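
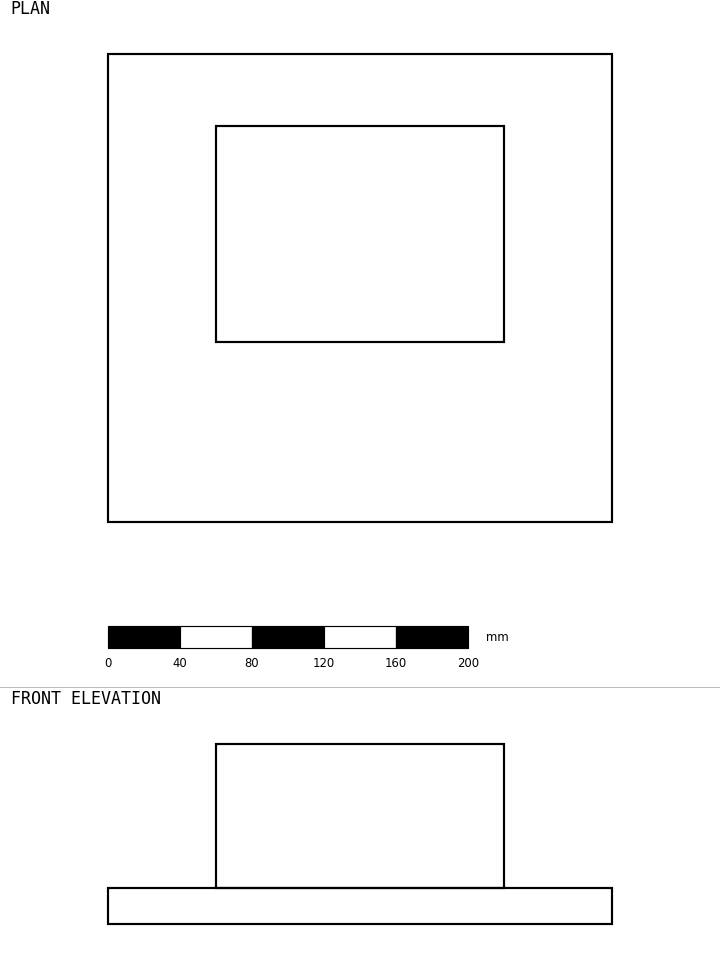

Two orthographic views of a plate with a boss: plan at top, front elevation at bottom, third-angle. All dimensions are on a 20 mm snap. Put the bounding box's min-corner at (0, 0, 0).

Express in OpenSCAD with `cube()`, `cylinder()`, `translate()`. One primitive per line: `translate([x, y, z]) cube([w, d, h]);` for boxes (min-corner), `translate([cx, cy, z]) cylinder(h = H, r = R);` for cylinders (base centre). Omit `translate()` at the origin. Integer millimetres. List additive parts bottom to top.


cube([280, 260, 20]);
translate([60, 100, 20]) cube([160, 120, 80]);


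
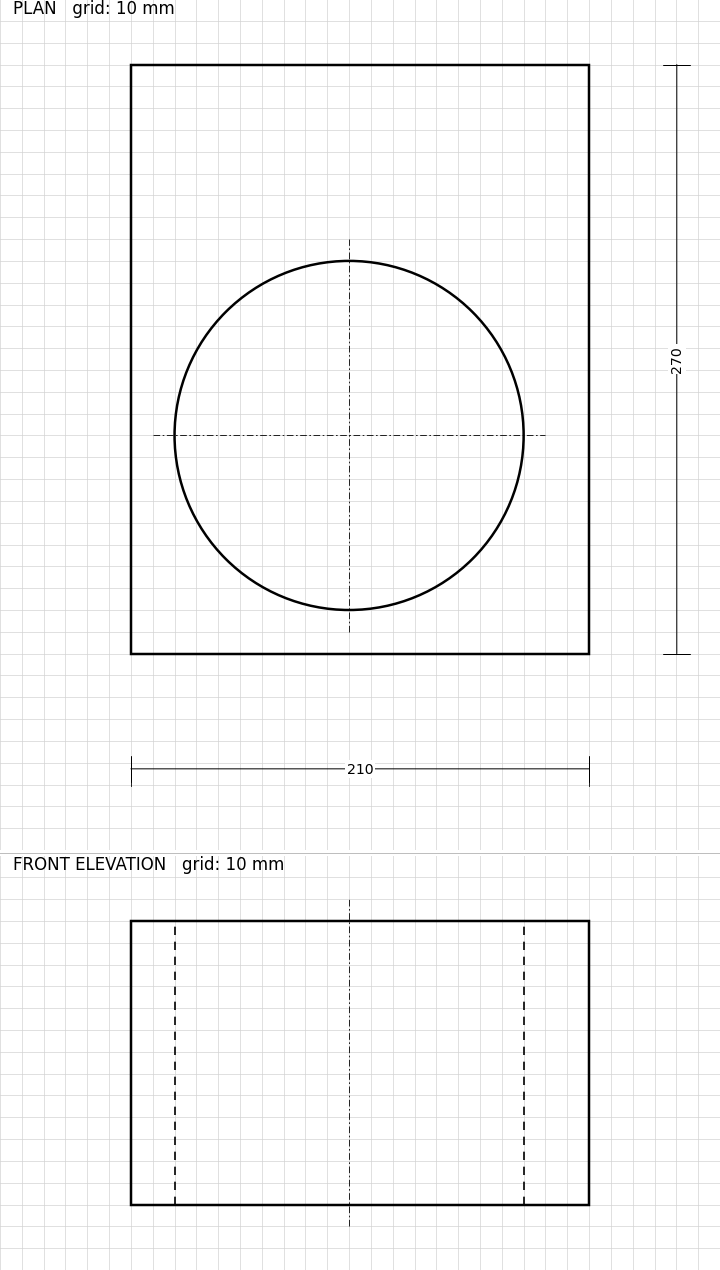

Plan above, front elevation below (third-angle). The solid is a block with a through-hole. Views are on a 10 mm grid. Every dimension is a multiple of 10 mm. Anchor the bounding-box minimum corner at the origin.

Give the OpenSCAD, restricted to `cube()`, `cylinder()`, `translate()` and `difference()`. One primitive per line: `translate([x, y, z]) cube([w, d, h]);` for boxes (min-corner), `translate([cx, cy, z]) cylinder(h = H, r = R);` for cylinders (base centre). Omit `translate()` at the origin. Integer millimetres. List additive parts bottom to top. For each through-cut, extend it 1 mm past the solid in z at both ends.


difference() {
  cube([210, 270, 130]);
  translate([100, 100, -1]) cylinder(h = 132, r = 80);
}


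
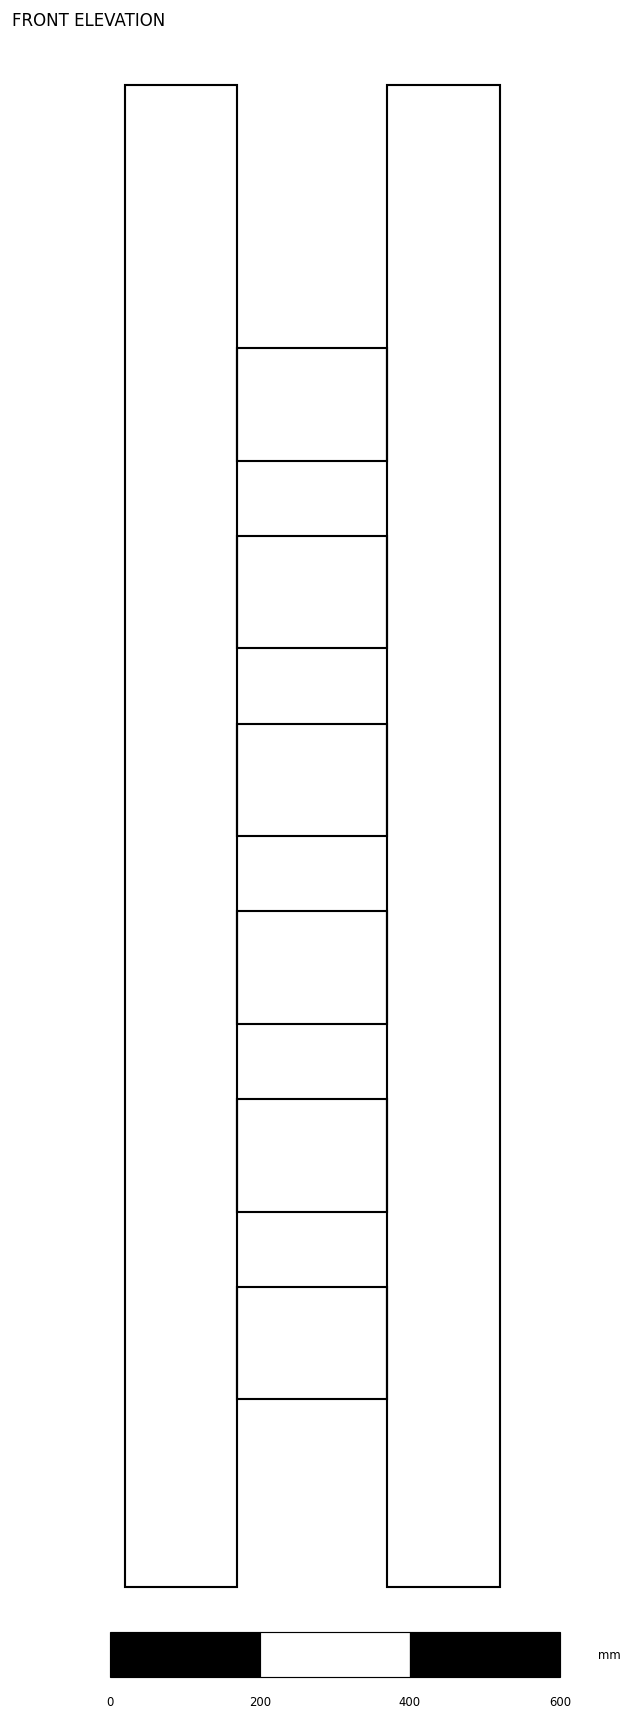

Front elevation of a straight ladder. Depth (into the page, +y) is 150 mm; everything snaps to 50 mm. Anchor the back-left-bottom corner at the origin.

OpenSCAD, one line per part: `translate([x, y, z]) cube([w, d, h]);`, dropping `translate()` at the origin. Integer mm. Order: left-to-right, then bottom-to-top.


cube([150, 150, 2000]);
translate([150, 0, 250]) cube([200, 150, 150]);
translate([150, 0, 500]) cube([200, 150, 150]);
translate([150, 0, 750]) cube([200, 150, 150]);
translate([150, 0, 1000]) cube([200, 150, 150]);
translate([150, 0, 1250]) cube([200, 150, 150]);
translate([150, 0, 1500]) cube([200, 150, 150]);
translate([350, 0, 0]) cube([150, 150, 2000]);


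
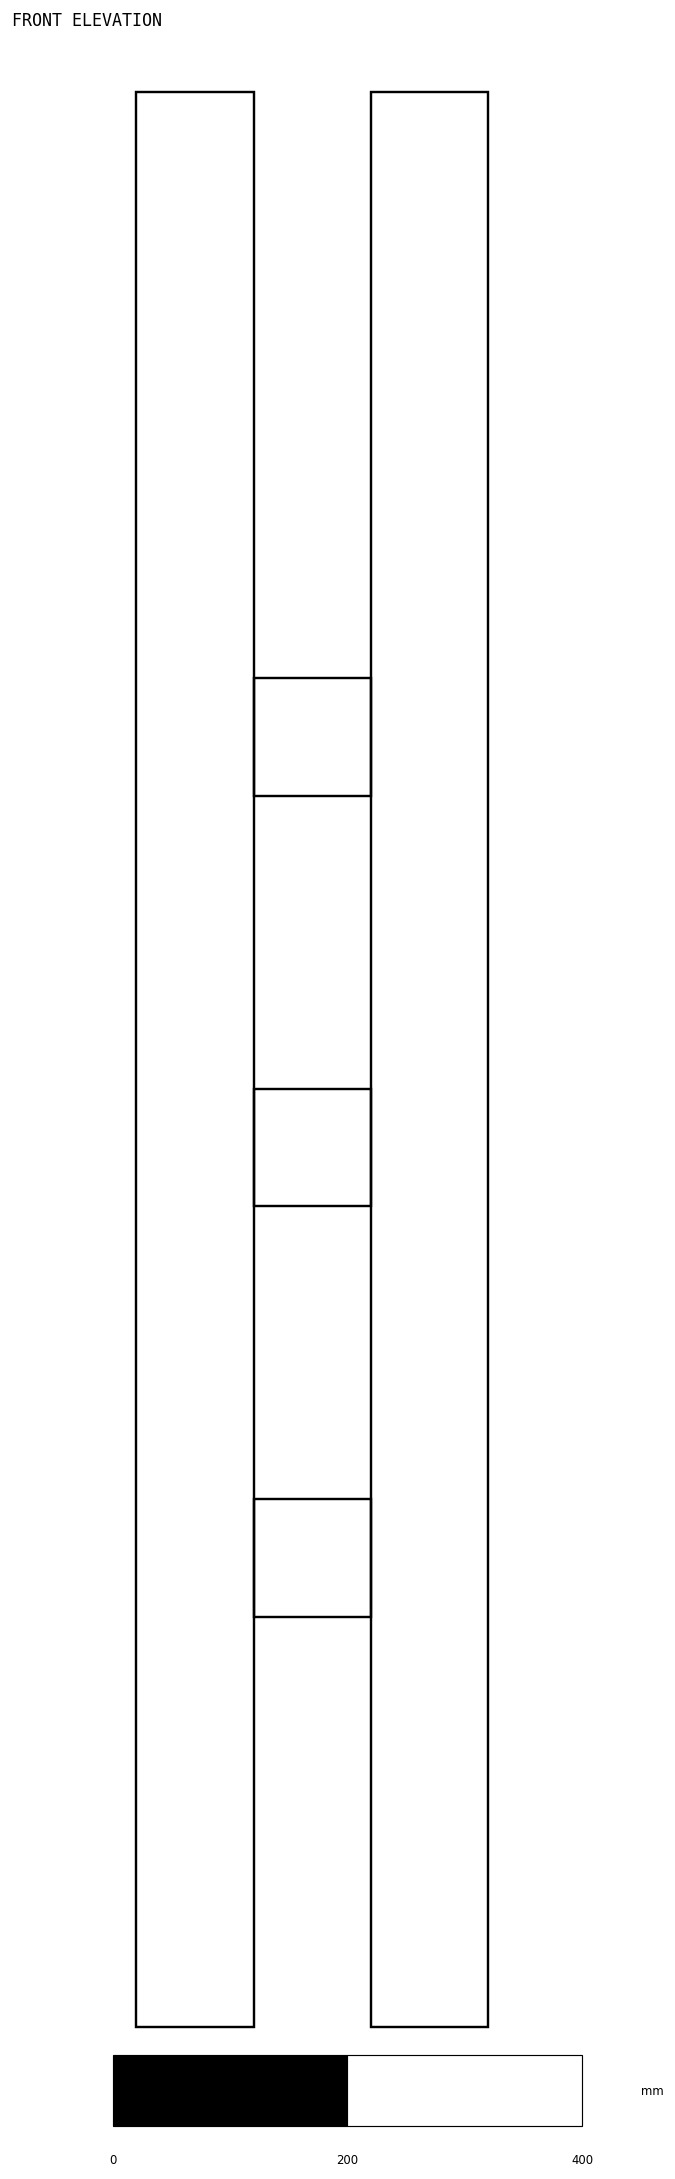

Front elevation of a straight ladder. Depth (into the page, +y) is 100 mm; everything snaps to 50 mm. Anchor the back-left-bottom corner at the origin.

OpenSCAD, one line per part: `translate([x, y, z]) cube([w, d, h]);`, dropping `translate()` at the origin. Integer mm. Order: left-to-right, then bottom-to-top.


cube([100, 100, 1650]);
translate([100, 0, 350]) cube([100, 100, 100]);
translate([100, 0, 700]) cube([100, 100, 100]);
translate([100, 0, 1050]) cube([100, 100, 100]);
translate([200, 0, 0]) cube([100, 100, 1650]);


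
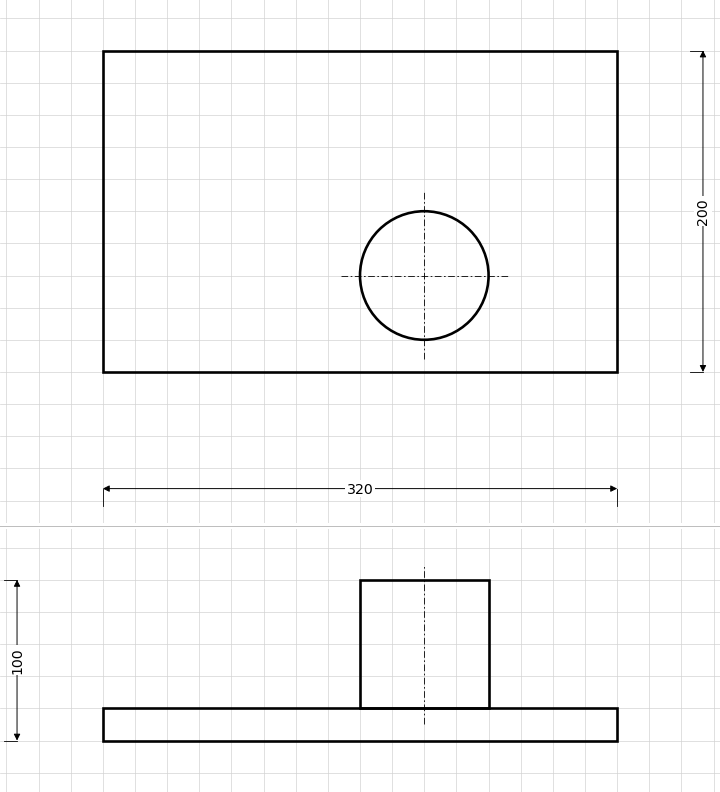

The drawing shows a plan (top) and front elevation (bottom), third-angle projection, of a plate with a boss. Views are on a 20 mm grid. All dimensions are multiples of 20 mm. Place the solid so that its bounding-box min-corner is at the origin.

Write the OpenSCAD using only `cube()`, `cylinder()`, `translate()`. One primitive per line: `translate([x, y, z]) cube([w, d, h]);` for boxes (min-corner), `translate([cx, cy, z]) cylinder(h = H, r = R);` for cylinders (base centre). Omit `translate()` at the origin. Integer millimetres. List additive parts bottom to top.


cube([320, 200, 20]);
translate([200, 60, 20]) cylinder(h = 80, r = 40);


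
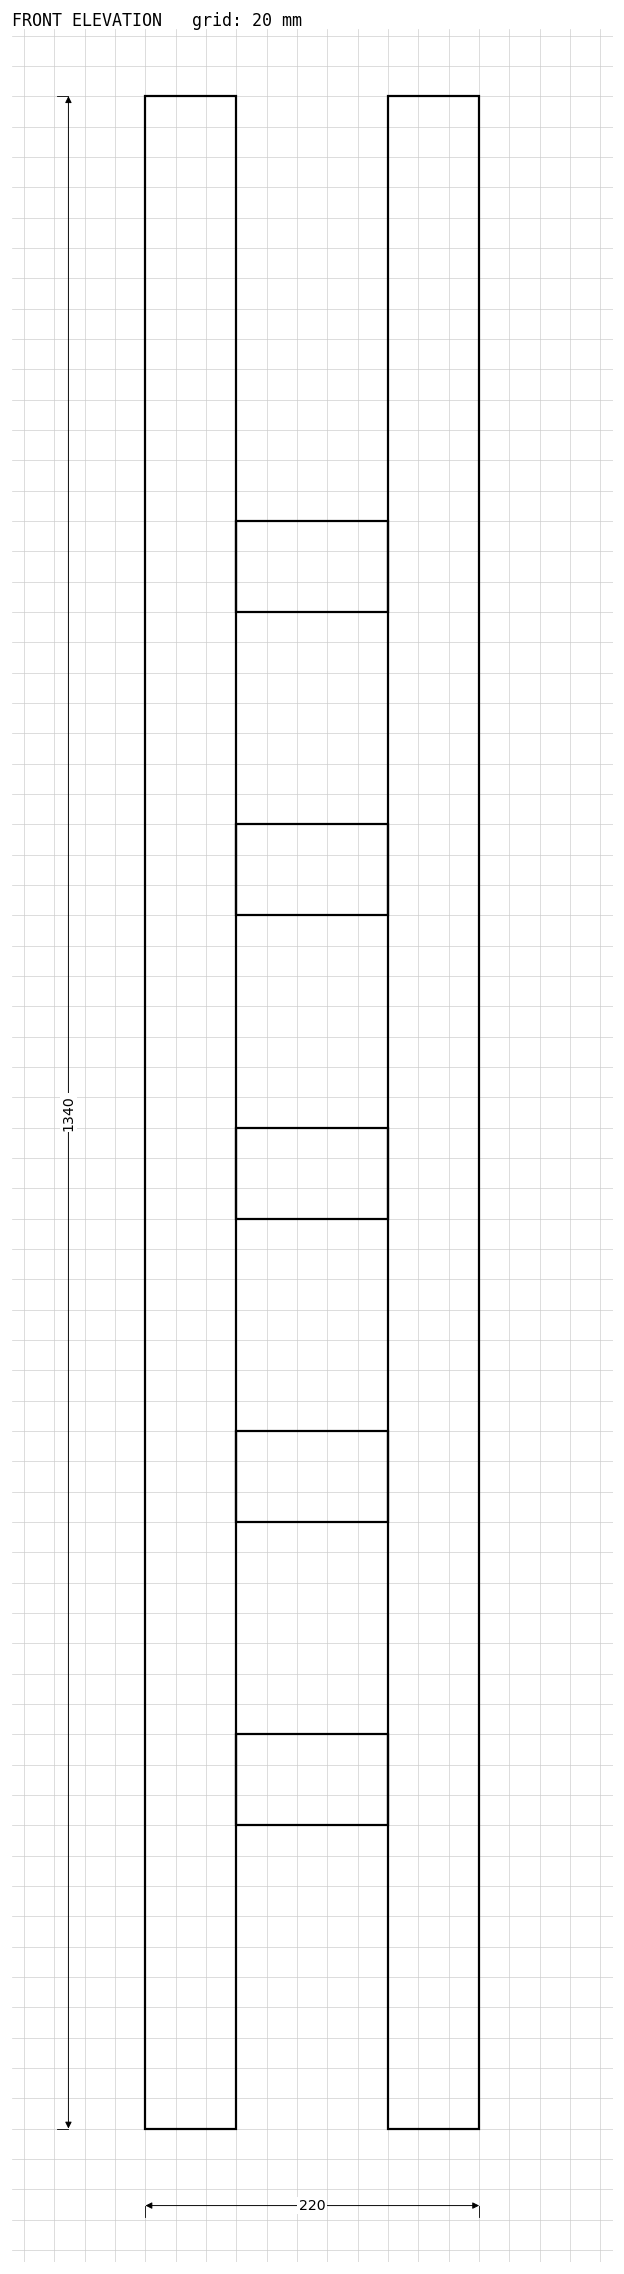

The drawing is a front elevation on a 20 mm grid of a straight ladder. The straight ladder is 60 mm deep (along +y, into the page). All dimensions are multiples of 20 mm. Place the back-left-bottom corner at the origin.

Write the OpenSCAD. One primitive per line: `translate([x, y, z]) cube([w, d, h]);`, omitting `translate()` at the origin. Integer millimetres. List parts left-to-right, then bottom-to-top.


cube([60, 60, 1340]);
translate([60, 0, 200]) cube([100, 60, 60]);
translate([60, 0, 400]) cube([100, 60, 60]);
translate([60, 0, 600]) cube([100, 60, 60]);
translate([60, 0, 800]) cube([100, 60, 60]);
translate([60, 0, 1000]) cube([100, 60, 60]);
translate([160, 0, 0]) cube([60, 60, 1340]);


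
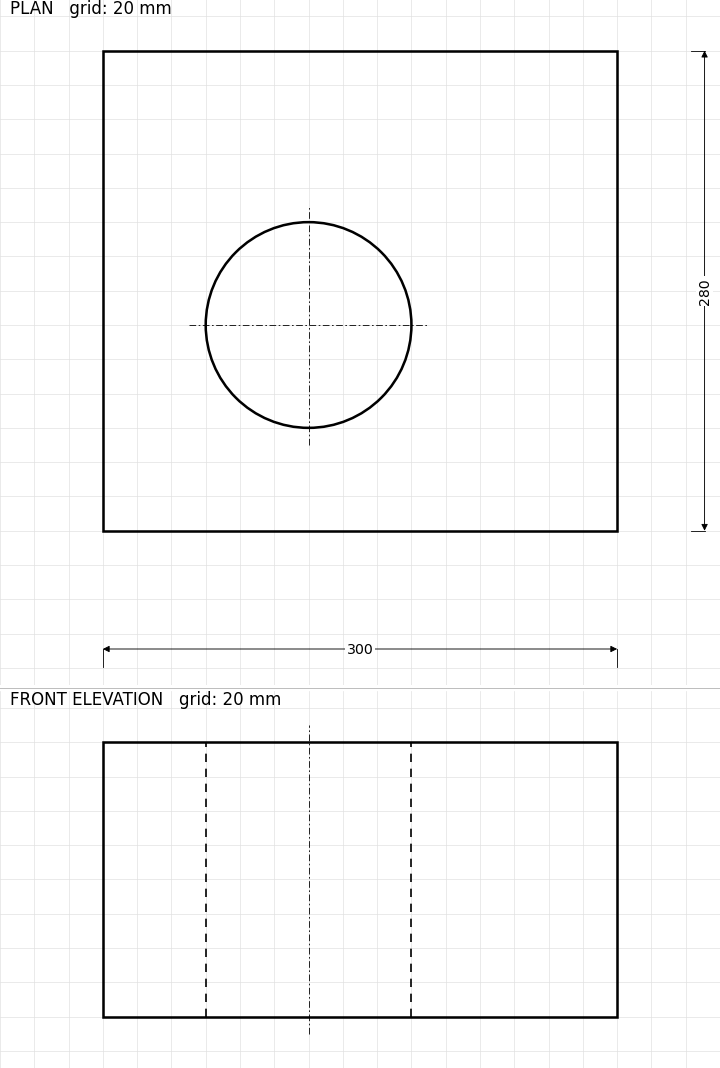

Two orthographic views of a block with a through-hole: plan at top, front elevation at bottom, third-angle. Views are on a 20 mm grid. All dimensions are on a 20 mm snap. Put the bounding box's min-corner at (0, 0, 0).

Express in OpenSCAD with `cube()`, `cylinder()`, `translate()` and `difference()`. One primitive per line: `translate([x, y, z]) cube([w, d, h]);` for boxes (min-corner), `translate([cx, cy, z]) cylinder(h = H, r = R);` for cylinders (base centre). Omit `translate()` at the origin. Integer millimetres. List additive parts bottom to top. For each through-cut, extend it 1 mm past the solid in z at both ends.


difference() {
  cube([300, 280, 160]);
  translate([120, 120, -1]) cylinder(h = 162, r = 60);
}


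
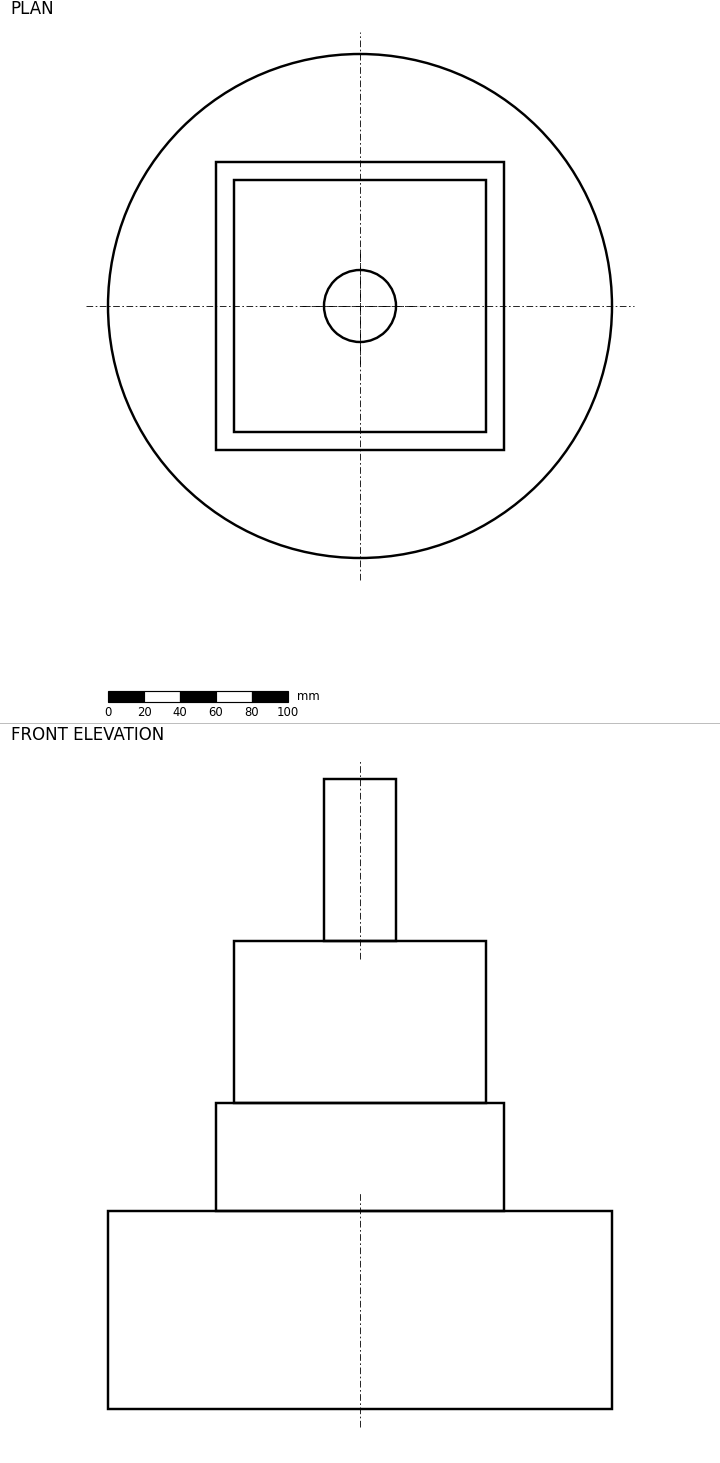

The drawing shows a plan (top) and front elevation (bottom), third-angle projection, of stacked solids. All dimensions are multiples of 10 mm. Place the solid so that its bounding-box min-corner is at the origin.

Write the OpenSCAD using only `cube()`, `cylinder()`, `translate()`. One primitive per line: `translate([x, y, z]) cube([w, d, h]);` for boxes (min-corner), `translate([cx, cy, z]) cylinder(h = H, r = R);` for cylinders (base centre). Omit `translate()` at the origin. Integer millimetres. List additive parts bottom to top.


translate([140, 140, 0]) cylinder(h = 110, r = 140);
translate([60, 60, 110]) cube([160, 160, 60]);
translate([70, 70, 170]) cube([140, 140, 90]);
translate([140, 140, 260]) cylinder(h = 90, r = 20);


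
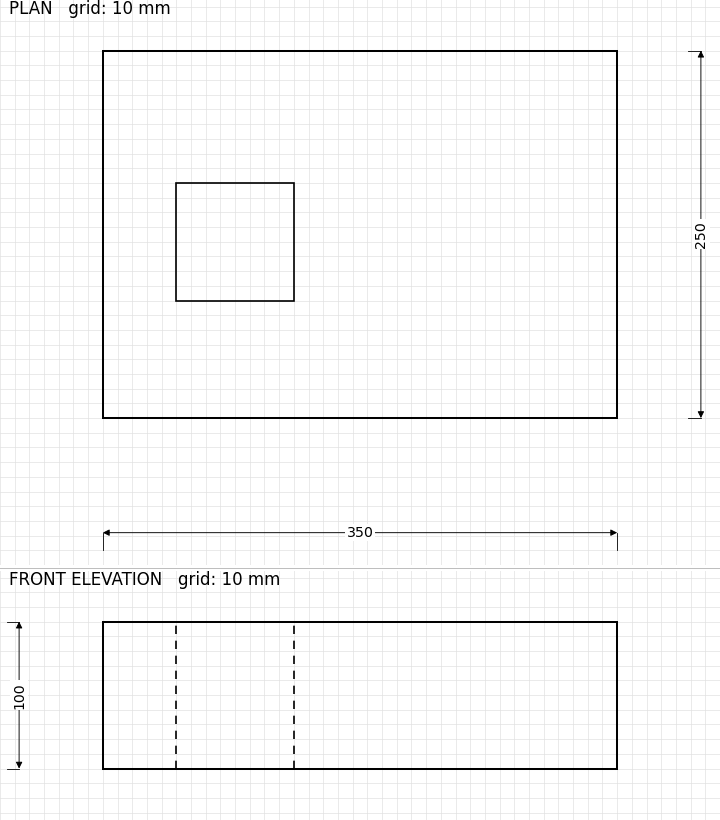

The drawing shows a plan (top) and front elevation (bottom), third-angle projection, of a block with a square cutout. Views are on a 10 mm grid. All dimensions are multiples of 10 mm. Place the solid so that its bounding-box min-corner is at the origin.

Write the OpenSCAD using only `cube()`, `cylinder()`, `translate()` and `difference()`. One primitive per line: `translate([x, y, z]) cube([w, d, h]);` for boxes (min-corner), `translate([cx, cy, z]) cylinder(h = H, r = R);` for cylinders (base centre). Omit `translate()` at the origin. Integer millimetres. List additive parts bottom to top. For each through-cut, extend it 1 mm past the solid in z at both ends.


difference() {
  cube([350, 250, 100]);
  translate([50, 80, -1]) cube([80, 80, 102]);
}


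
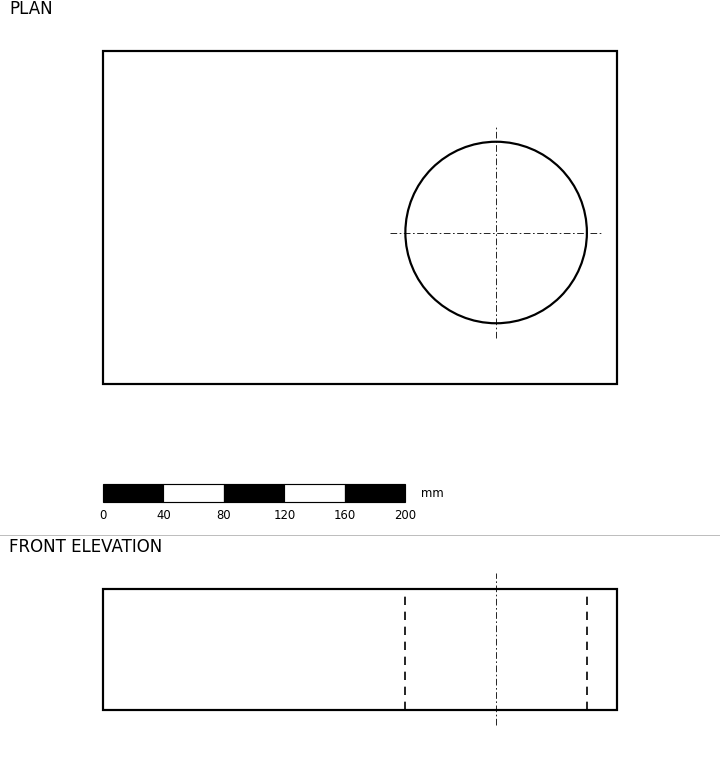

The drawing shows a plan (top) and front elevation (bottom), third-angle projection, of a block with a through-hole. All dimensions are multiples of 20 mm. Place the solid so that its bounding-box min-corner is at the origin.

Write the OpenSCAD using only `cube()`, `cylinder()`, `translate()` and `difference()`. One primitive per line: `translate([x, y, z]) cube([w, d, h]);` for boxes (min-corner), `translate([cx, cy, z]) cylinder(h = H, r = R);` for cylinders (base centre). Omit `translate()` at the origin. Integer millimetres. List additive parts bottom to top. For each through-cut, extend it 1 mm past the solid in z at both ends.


difference() {
  cube([340, 220, 80]);
  translate([260, 100, -1]) cylinder(h = 82, r = 60);
}


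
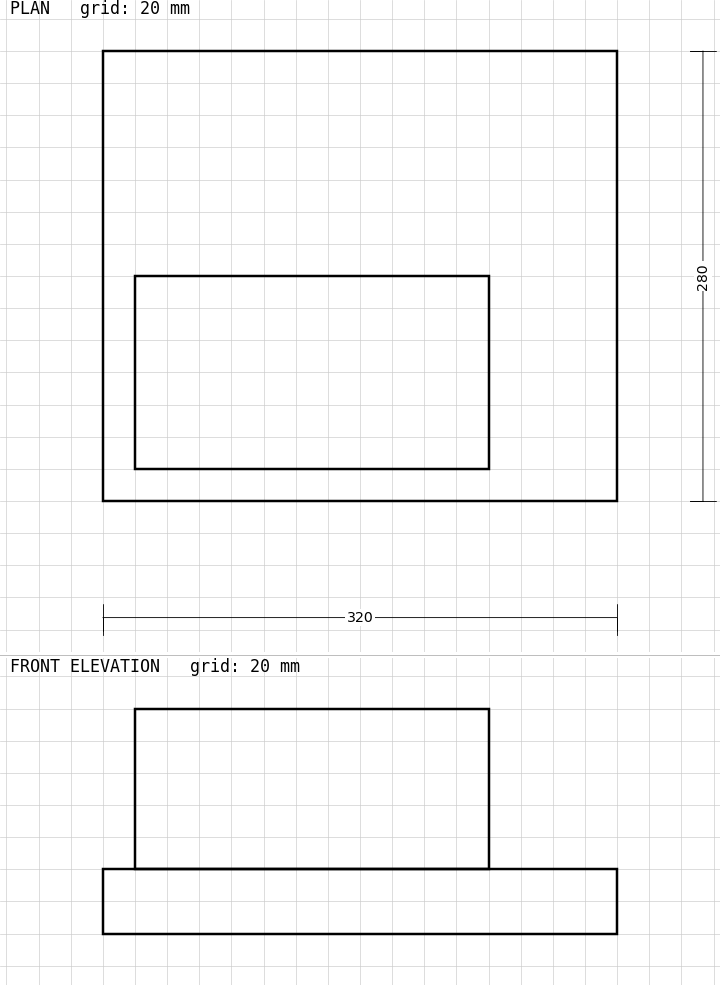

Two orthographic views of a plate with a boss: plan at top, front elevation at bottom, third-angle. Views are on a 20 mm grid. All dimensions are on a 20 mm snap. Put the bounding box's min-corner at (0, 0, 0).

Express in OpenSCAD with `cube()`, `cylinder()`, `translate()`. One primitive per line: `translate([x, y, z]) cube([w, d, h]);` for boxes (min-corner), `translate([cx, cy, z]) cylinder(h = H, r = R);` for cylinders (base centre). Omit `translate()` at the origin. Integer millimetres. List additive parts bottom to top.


cube([320, 280, 40]);
translate([20, 20, 40]) cube([220, 120, 100]);


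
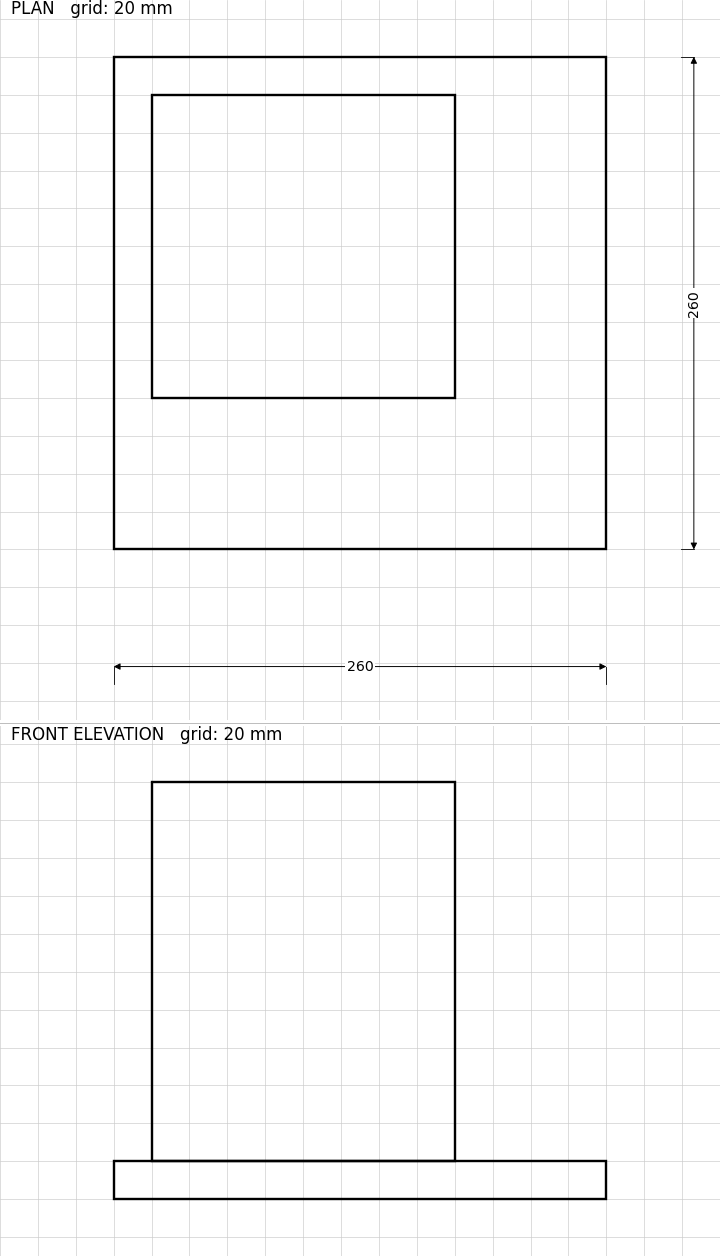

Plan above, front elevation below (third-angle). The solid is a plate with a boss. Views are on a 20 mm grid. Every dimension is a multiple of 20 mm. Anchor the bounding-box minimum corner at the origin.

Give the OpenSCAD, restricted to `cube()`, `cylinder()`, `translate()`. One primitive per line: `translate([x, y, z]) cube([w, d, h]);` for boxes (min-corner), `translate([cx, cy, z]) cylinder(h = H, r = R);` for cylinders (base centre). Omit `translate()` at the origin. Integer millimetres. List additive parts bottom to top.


cube([260, 260, 20]);
translate([20, 80, 20]) cube([160, 160, 200]);


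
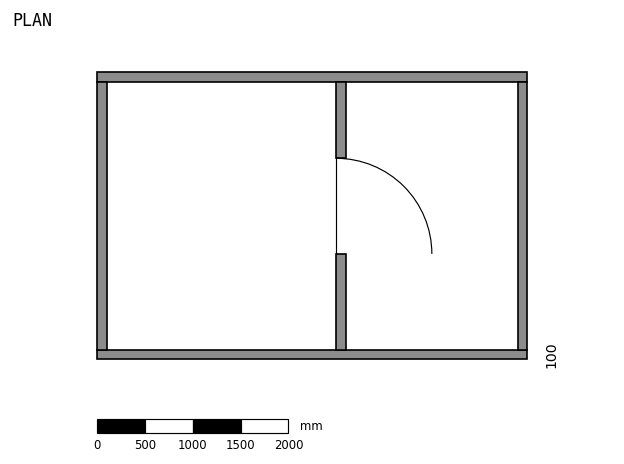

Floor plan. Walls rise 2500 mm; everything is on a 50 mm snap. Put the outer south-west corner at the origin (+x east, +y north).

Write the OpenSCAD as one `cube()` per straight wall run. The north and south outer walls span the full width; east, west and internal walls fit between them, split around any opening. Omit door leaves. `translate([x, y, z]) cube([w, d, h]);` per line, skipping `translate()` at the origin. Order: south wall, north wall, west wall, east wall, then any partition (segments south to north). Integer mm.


cube([4500, 100, 2500]);
translate([0, 2900, 0]) cube([4500, 100, 2500]);
translate([0, 100, 0]) cube([100, 2800, 2500]);
translate([4400, 100, 0]) cube([100, 2800, 2500]);
translate([2500, 100, 0]) cube([100, 1000, 2500]);
translate([2500, 2100, 0]) cube([100, 800, 2500]);


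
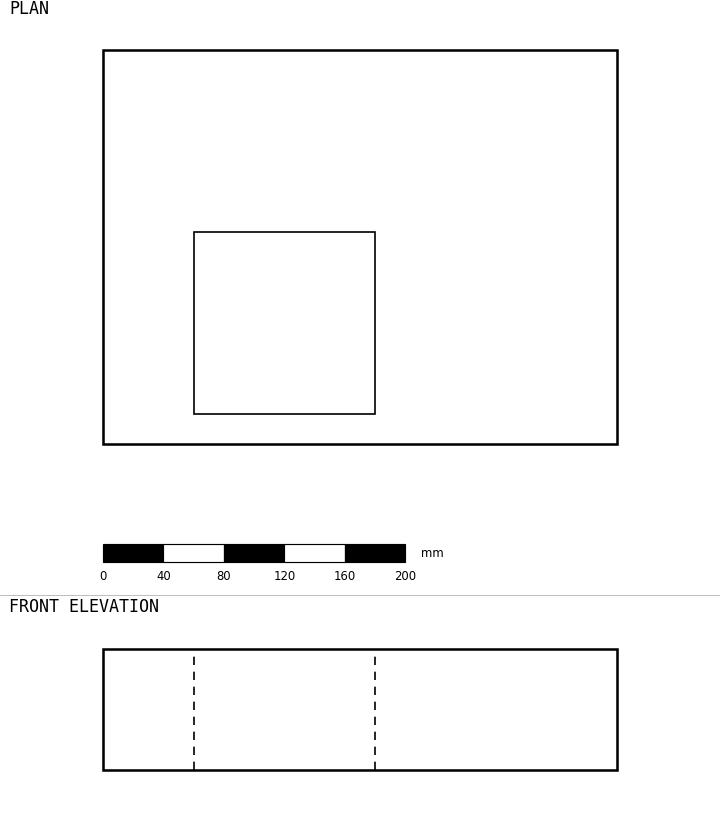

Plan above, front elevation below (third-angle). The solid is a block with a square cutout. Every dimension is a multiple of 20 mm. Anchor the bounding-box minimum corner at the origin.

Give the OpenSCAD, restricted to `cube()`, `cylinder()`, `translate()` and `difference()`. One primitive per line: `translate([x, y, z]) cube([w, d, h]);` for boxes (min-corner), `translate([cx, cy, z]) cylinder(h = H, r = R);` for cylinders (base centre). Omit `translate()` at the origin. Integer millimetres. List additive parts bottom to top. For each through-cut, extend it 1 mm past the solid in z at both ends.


difference() {
  cube([340, 260, 80]);
  translate([60, 20, -1]) cube([120, 120, 82]);
}


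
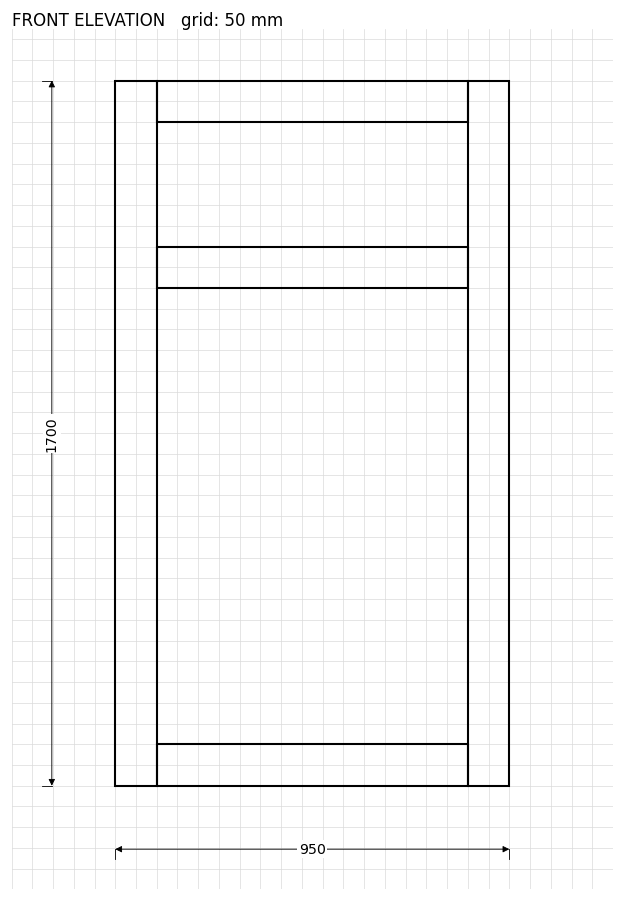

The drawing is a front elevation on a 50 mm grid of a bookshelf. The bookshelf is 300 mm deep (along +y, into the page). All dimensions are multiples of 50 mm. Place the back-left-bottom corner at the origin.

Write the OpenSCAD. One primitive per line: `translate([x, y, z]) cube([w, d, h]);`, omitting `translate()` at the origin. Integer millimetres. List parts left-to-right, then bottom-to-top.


cube([100, 300, 1700]);
translate([100, 0, 0]) cube([750, 300, 100]);
translate([100, 0, 1200]) cube([750, 300, 100]);
translate([100, 0, 1600]) cube([750, 300, 100]);
translate([850, 0, 0]) cube([100, 300, 1700]);


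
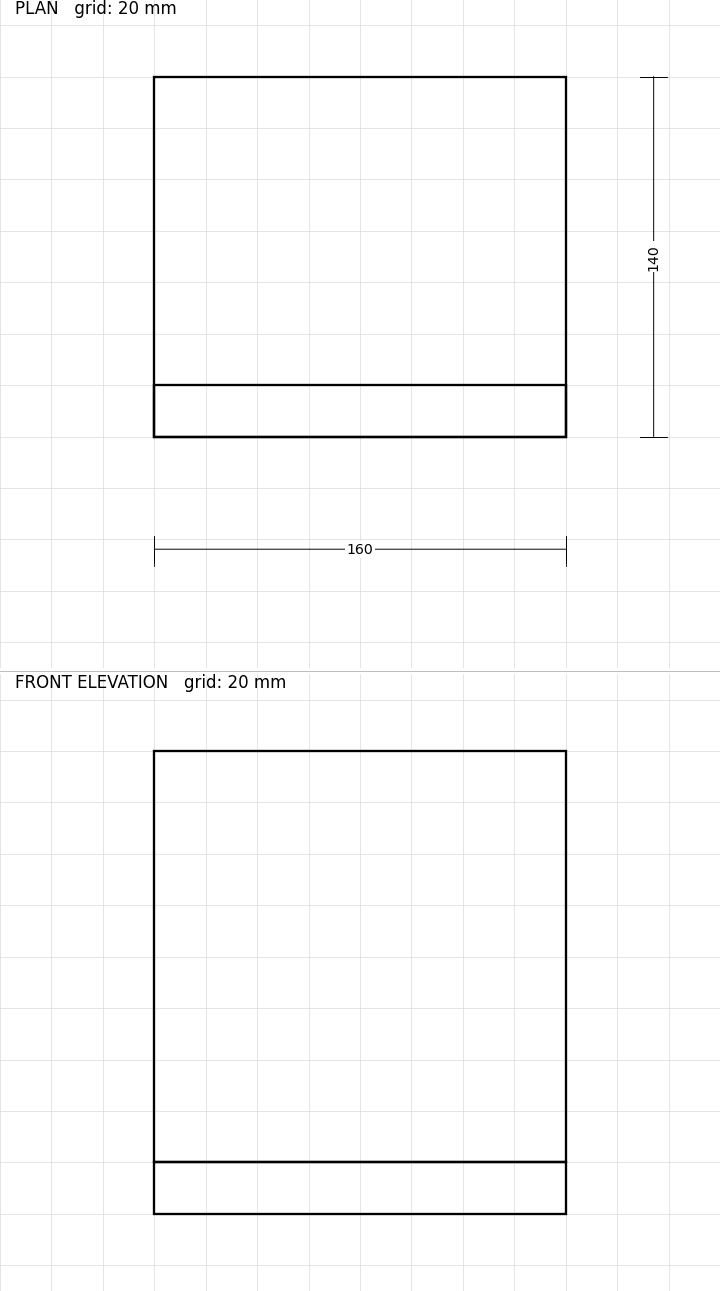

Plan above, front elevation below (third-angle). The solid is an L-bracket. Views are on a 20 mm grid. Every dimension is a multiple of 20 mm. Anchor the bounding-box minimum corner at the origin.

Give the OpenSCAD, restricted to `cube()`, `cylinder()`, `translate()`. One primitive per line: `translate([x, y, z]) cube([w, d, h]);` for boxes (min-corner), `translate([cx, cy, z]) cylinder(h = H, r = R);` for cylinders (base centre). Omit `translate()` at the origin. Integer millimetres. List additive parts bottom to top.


cube([160, 140, 20]);
translate([0, 0, 20]) cube([160, 20, 160]);


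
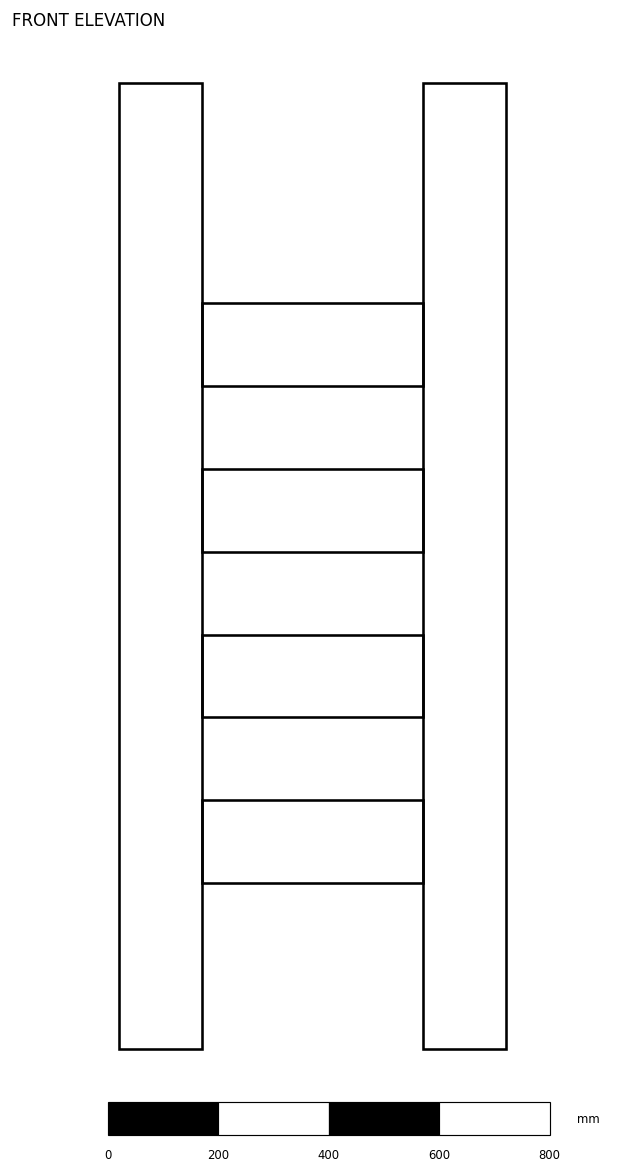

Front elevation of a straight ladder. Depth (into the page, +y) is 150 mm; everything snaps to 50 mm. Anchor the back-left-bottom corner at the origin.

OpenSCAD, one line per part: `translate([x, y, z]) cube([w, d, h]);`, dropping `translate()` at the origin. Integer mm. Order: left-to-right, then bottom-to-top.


cube([150, 150, 1750]);
translate([150, 0, 300]) cube([400, 150, 150]);
translate([150, 0, 600]) cube([400, 150, 150]);
translate([150, 0, 900]) cube([400, 150, 150]);
translate([150, 0, 1200]) cube([400, 150, 150]);
translate([550, 0, 0]) cube([150, 150, 1750]);


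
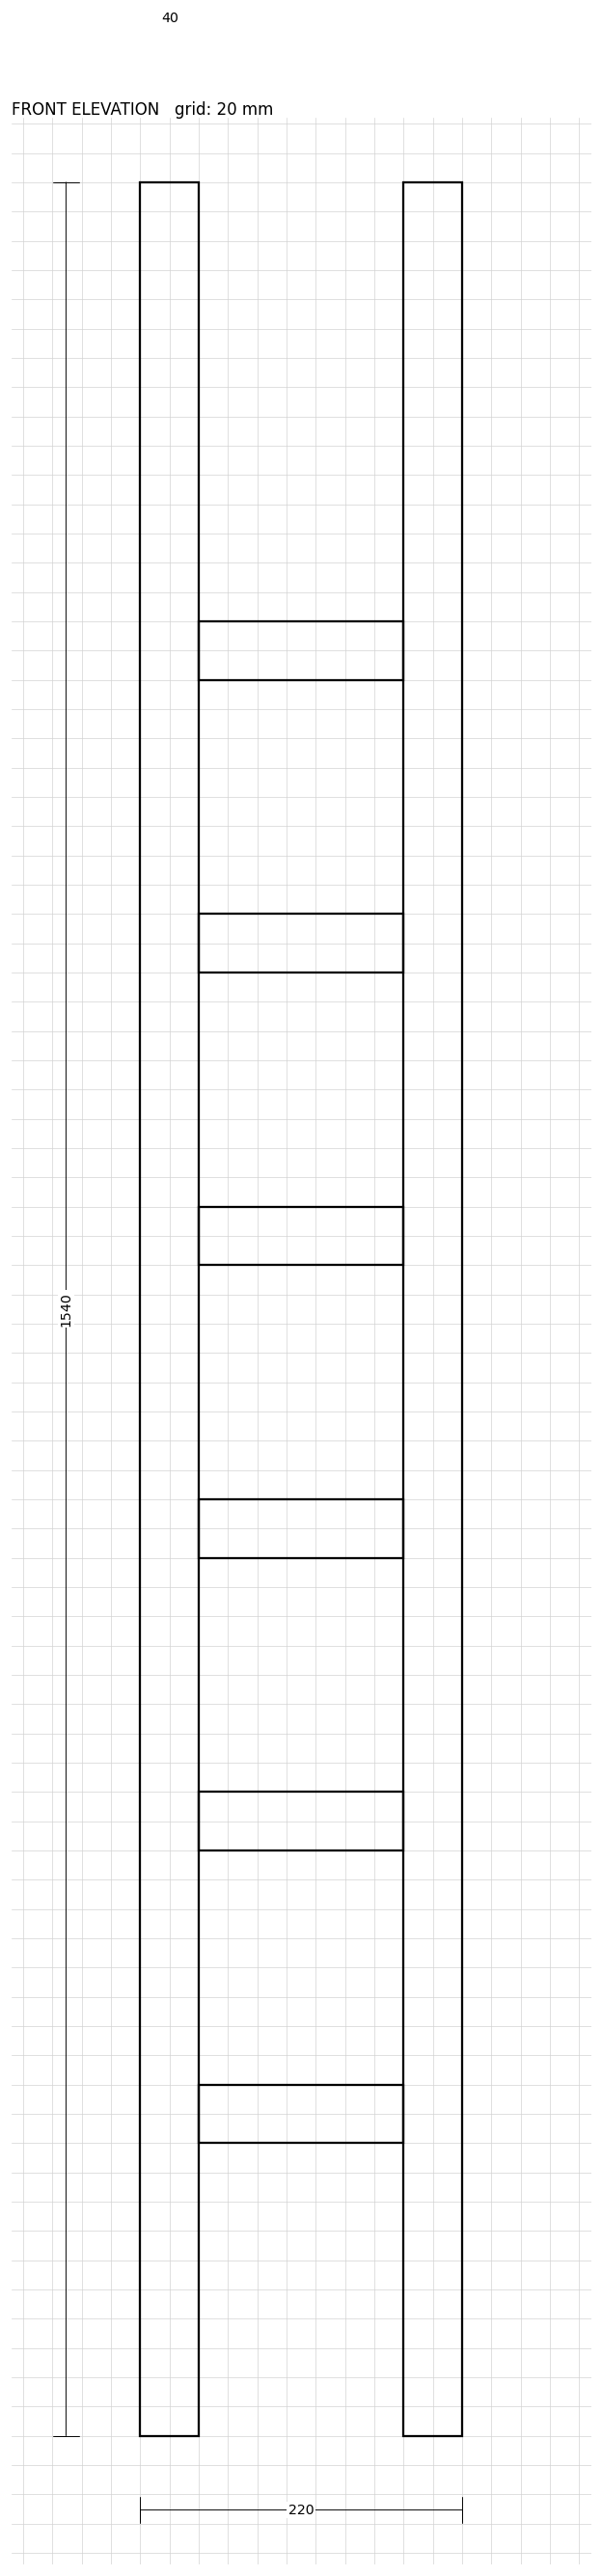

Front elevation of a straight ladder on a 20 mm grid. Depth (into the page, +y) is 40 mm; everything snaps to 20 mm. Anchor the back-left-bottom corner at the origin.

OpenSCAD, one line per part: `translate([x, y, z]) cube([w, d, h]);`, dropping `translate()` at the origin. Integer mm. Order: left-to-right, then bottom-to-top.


cube([40, 40, 1540]);
translate([40, 0, 200]) cube([140, 40, 40]);
translate([40, 0, 400]) cube([140, 40, 40]);
translate([40, 0, 600]) cube([140, 40, 40]);
translate([40, 0, 800]) cube([140, 40, 40]);
translate([40, 0, 1000]) cube([140, 40, 40]);
translate([40, 0, 1200]) cube([140, 40, 40]);
translate([180, 0, 0]) cube([40, 40, 1540]);


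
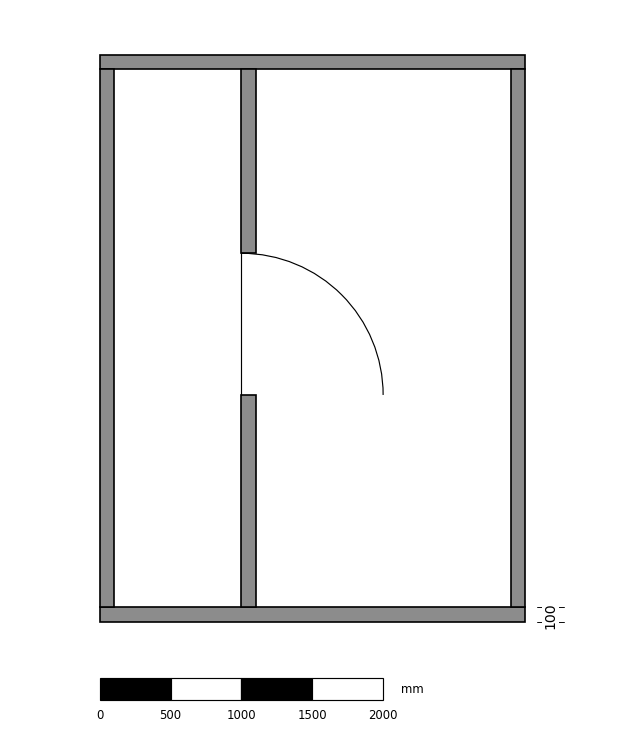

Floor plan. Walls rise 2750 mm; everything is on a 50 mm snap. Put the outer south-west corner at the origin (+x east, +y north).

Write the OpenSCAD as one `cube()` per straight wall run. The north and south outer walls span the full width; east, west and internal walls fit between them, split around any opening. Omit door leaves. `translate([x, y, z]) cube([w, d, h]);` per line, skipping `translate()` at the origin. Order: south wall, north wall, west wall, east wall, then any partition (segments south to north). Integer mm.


cube([3000, 100, 2750]);
translate([0, 3900, 0]) cube([3000, 100, 2750]);
translate([0, 100, 0]) cube([100, 3800, 2750]);
translate([2900, 100, 0]) cube([100, 3800, 2750]);
translate([1000, 100, 0]) cube([100, 1500, 2750]);
translate([1000, 2600, 0]) cube([100, 1300, 2750]);


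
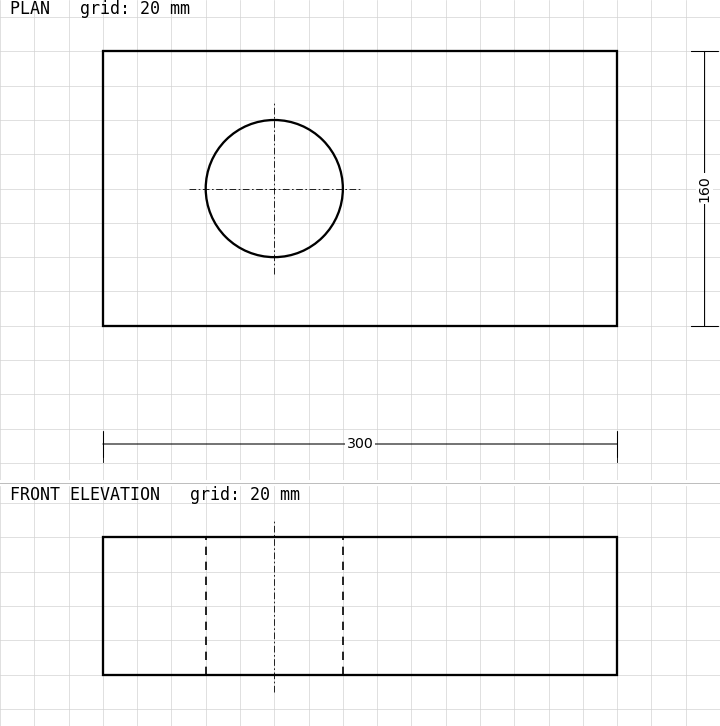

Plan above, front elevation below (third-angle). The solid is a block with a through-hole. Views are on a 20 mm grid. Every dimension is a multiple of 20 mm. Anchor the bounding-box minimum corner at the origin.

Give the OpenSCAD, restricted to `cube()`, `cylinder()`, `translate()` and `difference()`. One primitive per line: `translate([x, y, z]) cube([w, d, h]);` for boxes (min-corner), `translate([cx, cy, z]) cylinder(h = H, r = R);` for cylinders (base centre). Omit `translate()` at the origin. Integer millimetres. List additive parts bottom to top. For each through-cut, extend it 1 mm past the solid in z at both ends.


difference() {
  cube([300, 160, 80]);
  translate([100, 80, -1]) cylinder(h = 82, r = 40);
}


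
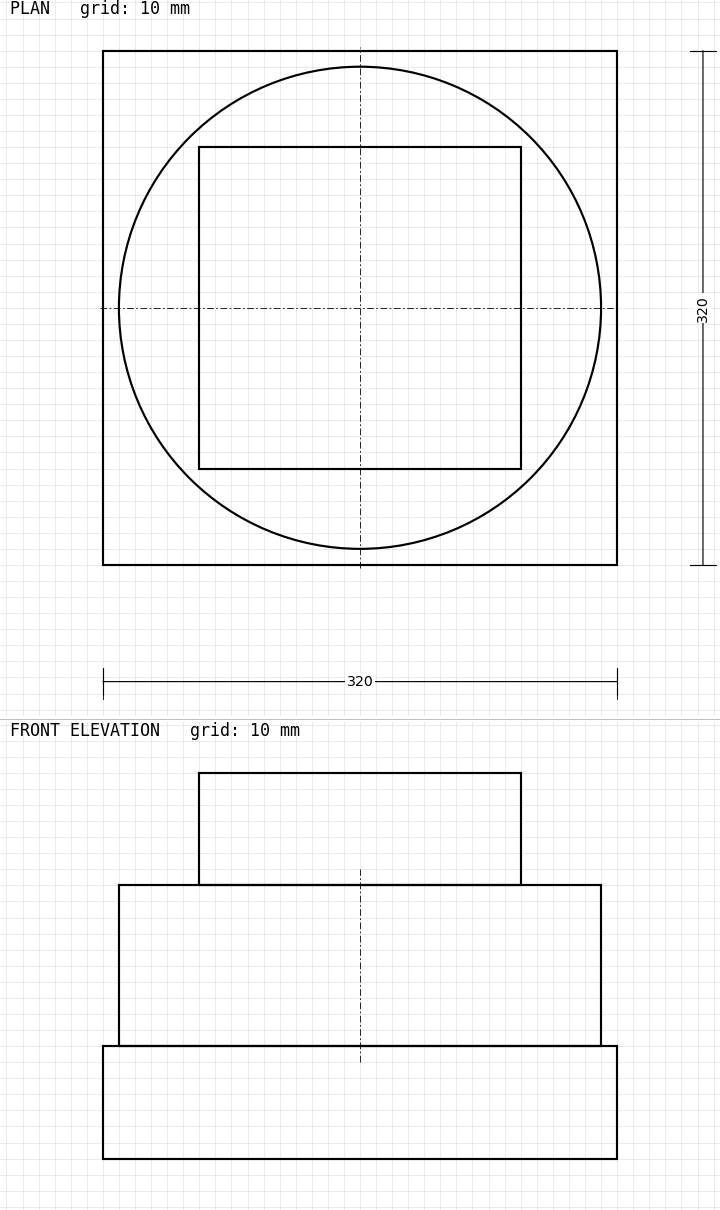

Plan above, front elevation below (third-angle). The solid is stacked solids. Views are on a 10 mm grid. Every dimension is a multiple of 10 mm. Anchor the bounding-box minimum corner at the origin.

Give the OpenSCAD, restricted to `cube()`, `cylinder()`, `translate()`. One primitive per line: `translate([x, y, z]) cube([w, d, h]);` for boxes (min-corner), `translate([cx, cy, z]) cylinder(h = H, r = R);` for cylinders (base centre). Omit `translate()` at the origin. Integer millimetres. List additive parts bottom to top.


cube([320, 320, 70]);
translate([160, 160, 70]) cylinder(h = 100, r = 150);
translate([60, 60, 170]) cube([200, 200, 70]);


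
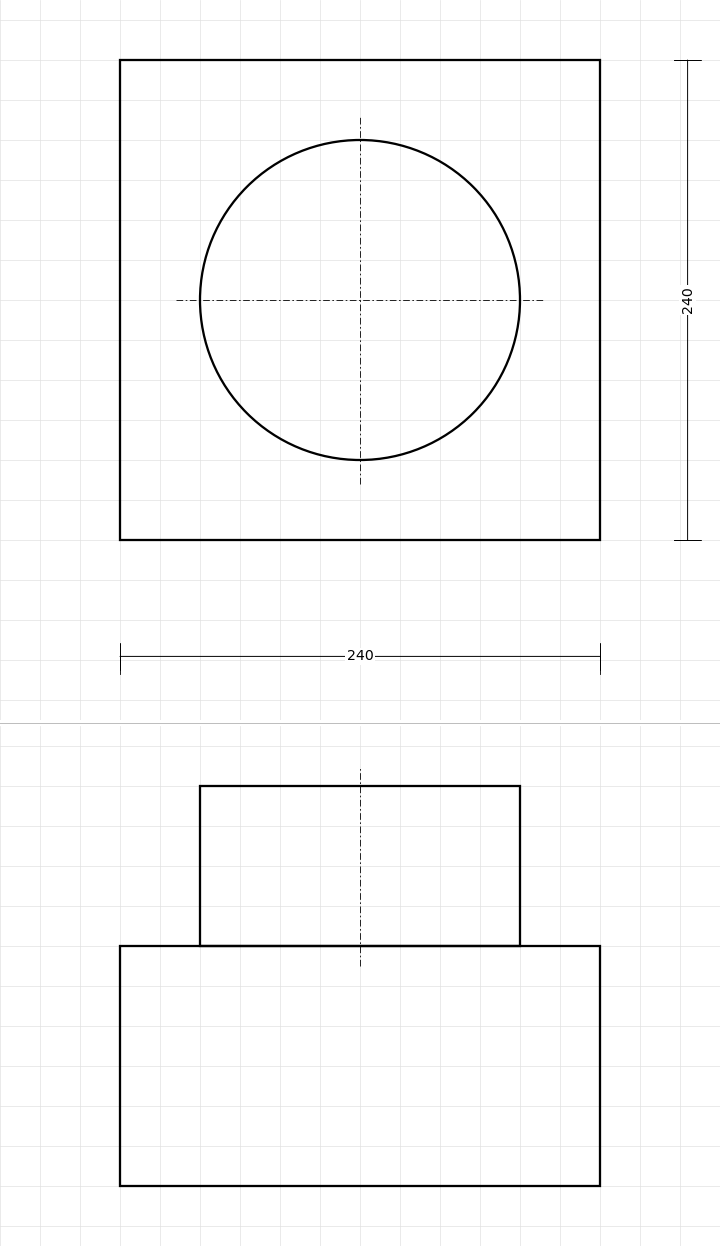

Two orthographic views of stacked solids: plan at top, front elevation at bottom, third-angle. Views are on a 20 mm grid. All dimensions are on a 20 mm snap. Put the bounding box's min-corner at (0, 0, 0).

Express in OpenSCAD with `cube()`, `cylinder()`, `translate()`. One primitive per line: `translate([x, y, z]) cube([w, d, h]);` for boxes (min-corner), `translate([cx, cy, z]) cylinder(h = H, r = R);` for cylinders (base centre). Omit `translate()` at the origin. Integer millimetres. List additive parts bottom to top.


cube([240, 240, 120]);
translate([120, 120, 120]) cylinder(h = 80, r = 80);


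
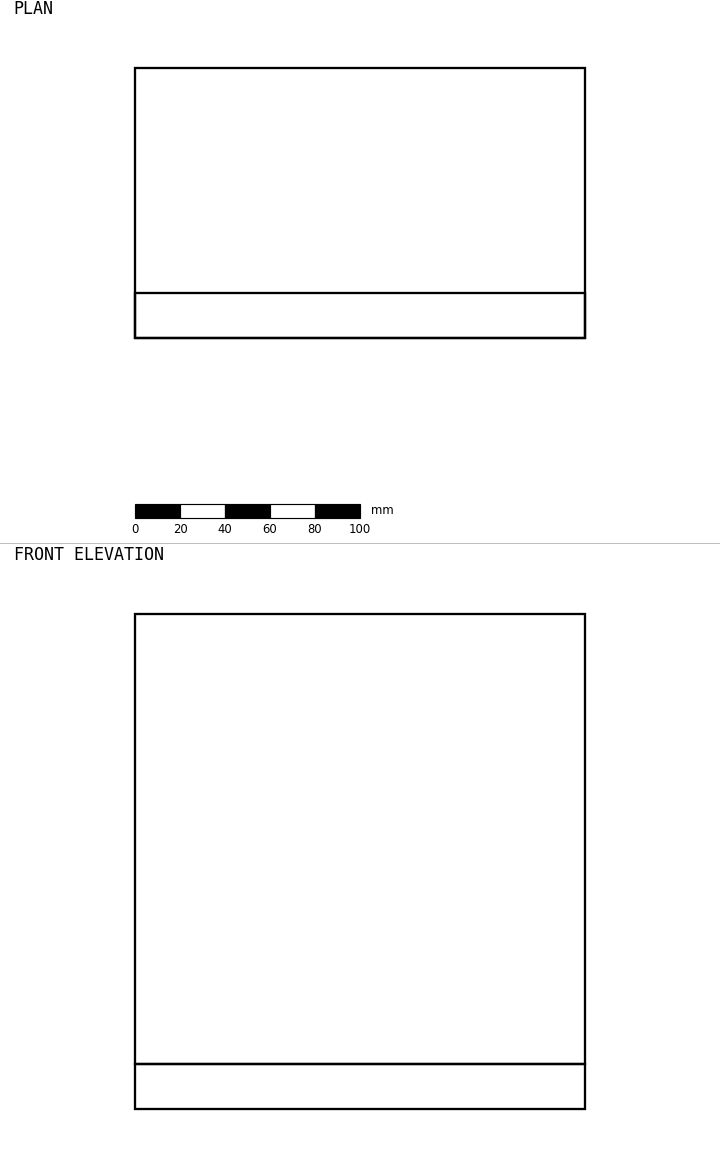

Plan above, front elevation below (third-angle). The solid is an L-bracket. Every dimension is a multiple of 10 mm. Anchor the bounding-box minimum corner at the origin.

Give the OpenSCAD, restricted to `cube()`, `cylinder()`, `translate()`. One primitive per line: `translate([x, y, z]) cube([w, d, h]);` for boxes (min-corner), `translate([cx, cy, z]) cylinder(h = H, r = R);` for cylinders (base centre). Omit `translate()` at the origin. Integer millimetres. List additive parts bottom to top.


cube([200, 120, 20]);
translate([0, 0, 20]) cube([200, 20, 200]);


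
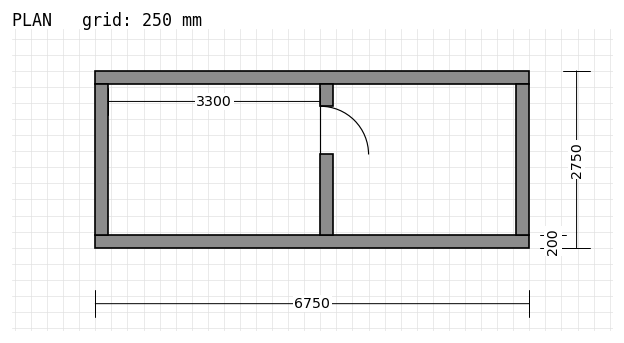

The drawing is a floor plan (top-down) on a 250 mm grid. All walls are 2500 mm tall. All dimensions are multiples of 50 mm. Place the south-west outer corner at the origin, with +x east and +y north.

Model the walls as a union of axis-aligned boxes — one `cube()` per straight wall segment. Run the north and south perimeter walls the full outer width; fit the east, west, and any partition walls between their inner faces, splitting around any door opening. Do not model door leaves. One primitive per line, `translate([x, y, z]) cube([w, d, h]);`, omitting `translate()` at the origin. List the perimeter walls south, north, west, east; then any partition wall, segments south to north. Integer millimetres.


cube([6750, 200, 2500]);
translate([0, 2550, 0]) cube([6750, 200, 2500]);
translate([0, 200, 0]) cube([200, 2350, 2500]);
translate([6550, 200, 0]) cube([200, 2350, 2500]);
translate([3500, 200, 0]) cube([200, 1250, 2500]);
translate([3500, 2200, 0]) cube([200, 350, 2500]);


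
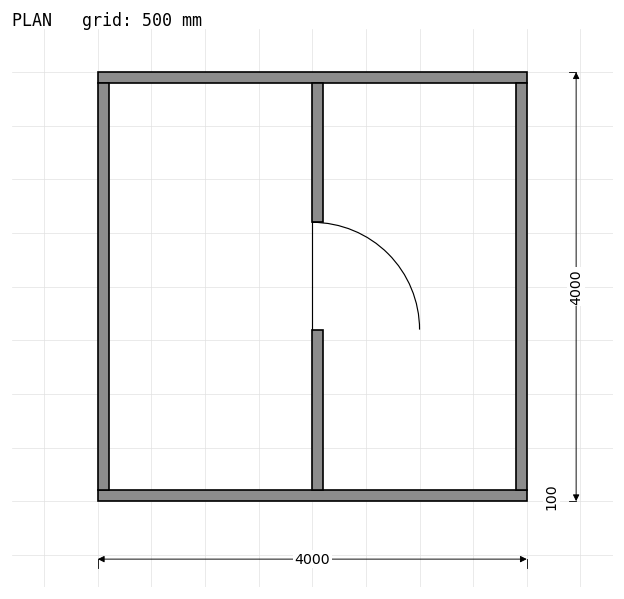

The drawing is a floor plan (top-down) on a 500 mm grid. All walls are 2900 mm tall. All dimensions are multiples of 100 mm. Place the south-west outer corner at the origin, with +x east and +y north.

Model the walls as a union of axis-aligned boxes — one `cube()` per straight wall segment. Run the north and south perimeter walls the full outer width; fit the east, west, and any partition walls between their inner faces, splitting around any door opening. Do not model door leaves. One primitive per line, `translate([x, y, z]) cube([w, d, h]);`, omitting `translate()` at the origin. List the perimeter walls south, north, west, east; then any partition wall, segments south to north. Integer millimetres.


cube([4000, 100, 2900]);
translate([0, 3900, 0]) cube([4000, 100, 2900]);
translate([0, 100, 0]) cube([100, 3800, 2900]);
translate([3900, 100, 0]) cube([100, 3800, 2900]);
translate([2000, 100, 0]) cube([100, 1500, 2900]);
translate([2000, 2600, 0]) cube([100, 1300, 2900]);


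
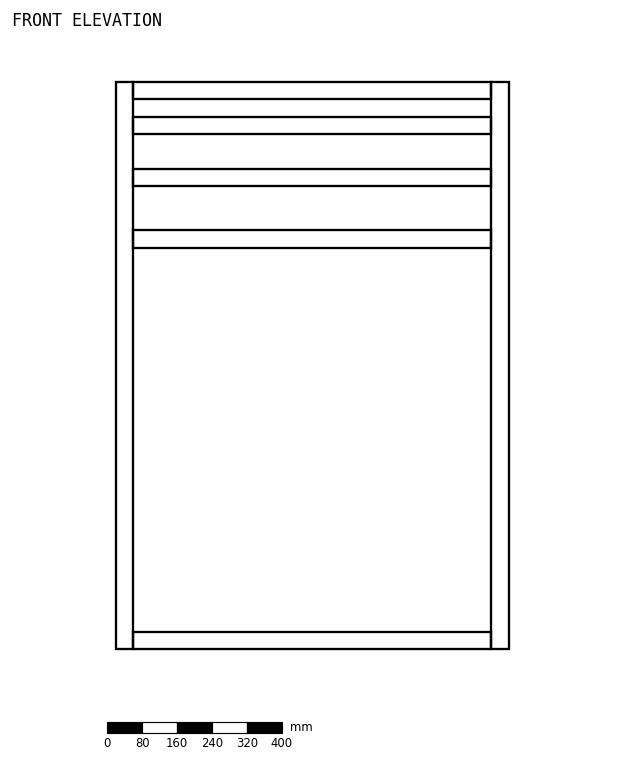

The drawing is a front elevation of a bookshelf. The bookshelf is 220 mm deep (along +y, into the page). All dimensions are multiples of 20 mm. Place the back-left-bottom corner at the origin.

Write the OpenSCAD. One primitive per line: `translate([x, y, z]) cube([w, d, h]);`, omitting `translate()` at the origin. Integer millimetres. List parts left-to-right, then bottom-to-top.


cube([40, 220, 1300]);
translate([40, 0, 0]) cube([820, 220, 40]);
translate([40, 0, 920]) cube([820, 220, 40]);
translate([40, 0, 1060]) cube([820, 220, 40]);
translate([40, 0, 1180]) cube([820, 220, 40]);
translate([40, 0, 1260]) cube([820, 220, 40]);
translate([860, 0, 0]) cube([40, 220, 1300]);


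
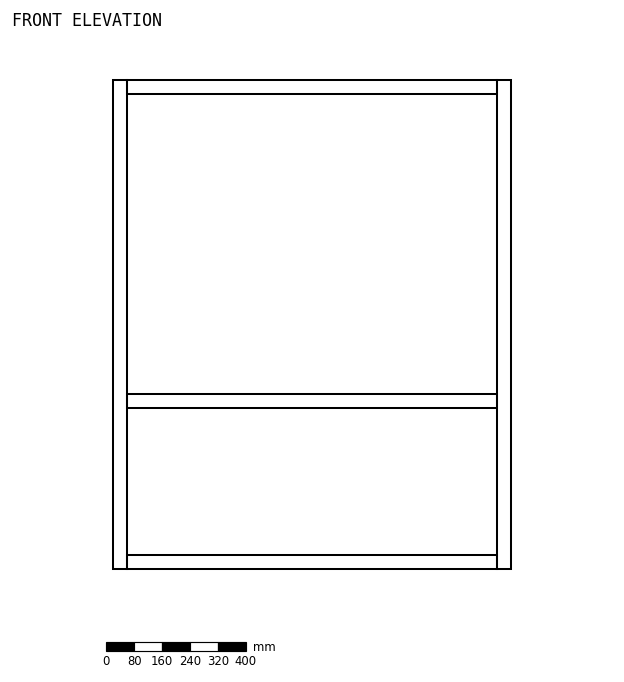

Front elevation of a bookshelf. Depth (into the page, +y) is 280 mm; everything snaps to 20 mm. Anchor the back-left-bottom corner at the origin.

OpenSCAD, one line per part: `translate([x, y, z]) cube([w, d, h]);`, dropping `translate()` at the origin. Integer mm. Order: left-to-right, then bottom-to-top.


cube([40, 280, 1400]);
translate([40, 0, 0]) cube([1060, 280, 40]);
translate([40, 0, 460]) cube([1060, 280, 40]);
translate([40, 0, 1360]) cube([1060, 280, 40]);
translate([1100, 0, 0]) cube([40, 280, 1400]);


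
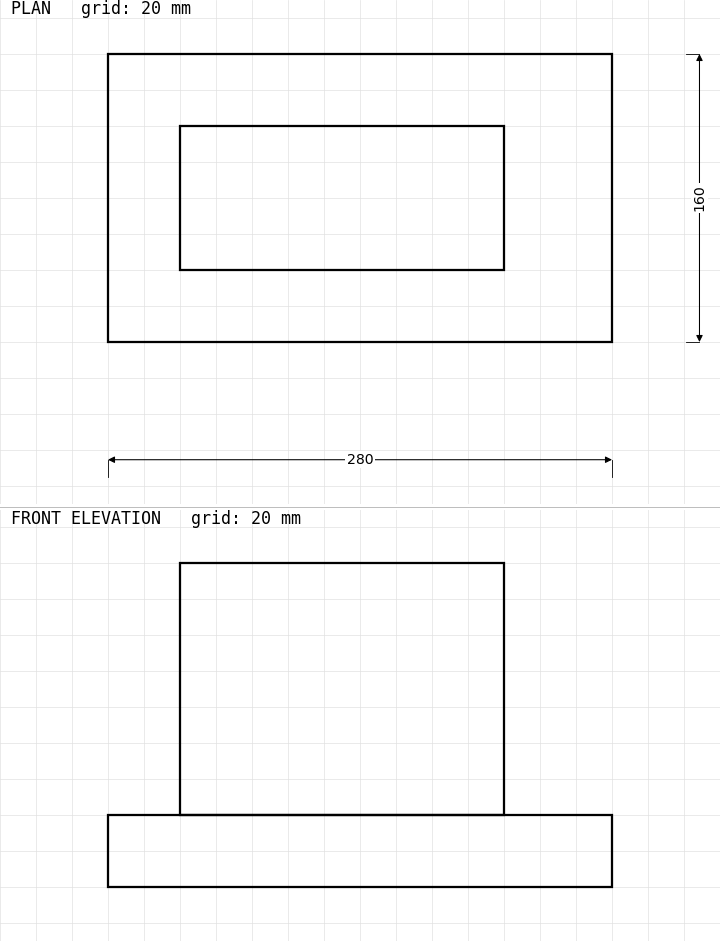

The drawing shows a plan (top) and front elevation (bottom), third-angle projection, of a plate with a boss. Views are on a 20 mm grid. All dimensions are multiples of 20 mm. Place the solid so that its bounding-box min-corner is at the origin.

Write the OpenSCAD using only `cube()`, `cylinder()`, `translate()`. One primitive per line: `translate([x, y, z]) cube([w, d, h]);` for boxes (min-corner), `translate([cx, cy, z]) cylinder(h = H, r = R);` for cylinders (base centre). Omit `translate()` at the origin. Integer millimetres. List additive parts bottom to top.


cube([280, 160, 40]);
translate([40, 40, 40]) cube([180, 80, 140]);


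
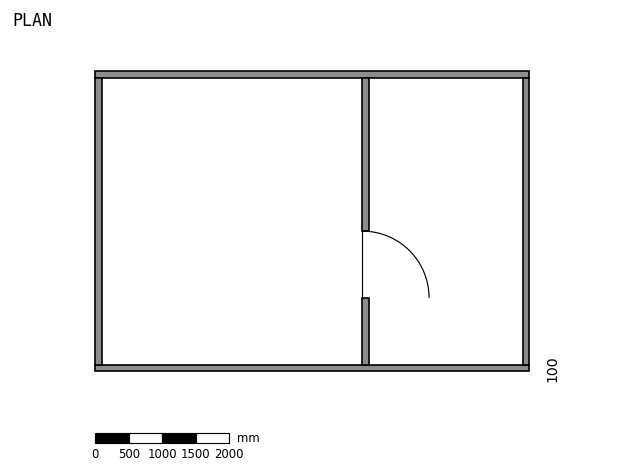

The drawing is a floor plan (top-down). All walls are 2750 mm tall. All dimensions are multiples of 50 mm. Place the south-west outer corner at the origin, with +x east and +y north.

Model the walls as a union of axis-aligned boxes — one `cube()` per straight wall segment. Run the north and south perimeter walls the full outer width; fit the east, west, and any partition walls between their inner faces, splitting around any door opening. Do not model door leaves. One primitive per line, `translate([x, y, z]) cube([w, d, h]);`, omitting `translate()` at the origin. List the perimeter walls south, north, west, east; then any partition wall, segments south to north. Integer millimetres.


cube([6500, 100, 2750]);
translate([0, 4400, 0]) cube([6500, 100, 2750]);
translate([0, 100, 0]) cube([100, 4300, 2750]);
translate([6400, 100, 0]) cube([100, 4300, 2750]);
translate([4000, 100, 0]) cube([100, 1000, 2750]);
translate([4000, 2100, 0]) cube([100, 2300, 2750]);


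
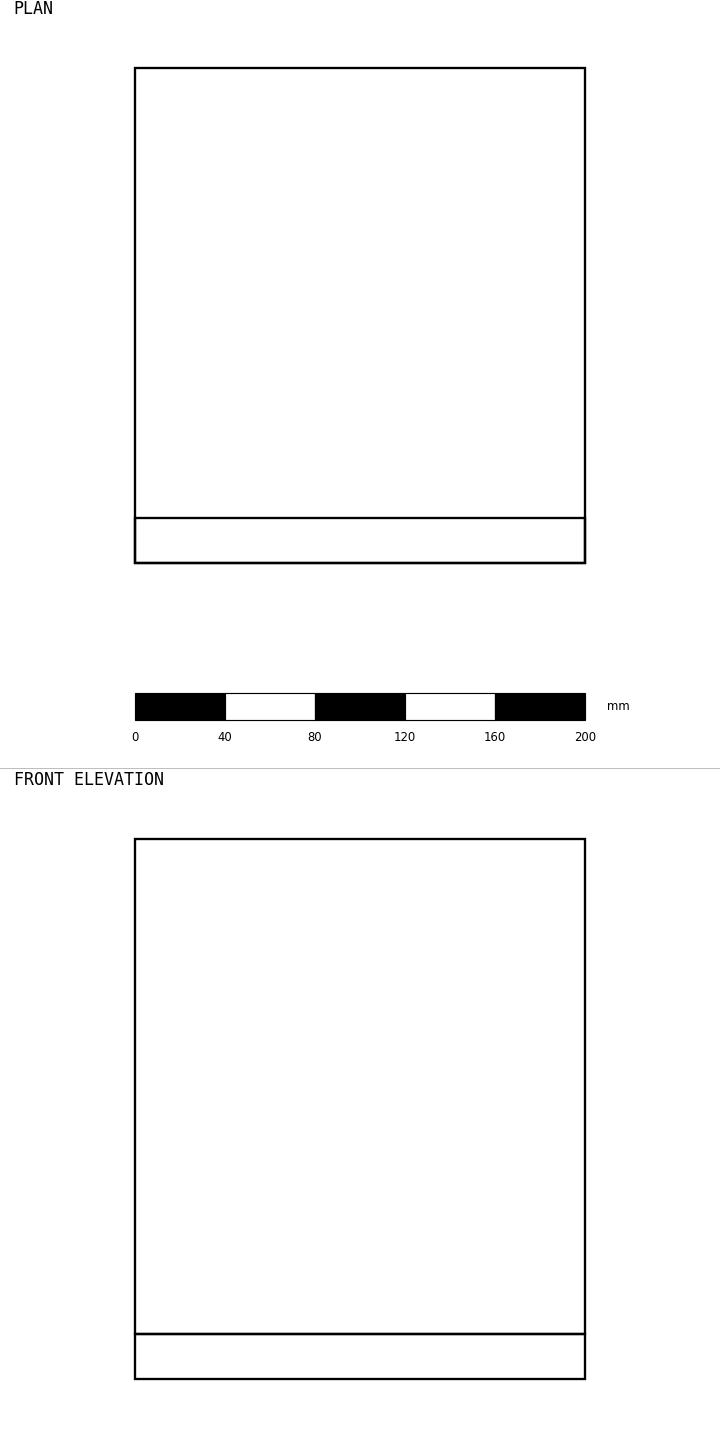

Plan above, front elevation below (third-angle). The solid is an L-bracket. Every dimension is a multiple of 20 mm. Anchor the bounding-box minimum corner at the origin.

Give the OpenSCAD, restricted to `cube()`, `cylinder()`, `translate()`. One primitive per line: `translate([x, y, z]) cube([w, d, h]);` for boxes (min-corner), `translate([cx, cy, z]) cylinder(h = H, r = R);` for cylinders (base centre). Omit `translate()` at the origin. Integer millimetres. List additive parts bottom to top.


cube([200, 220, 20]);
translate([0, 0, 20]) cube([200, 20, 220]);


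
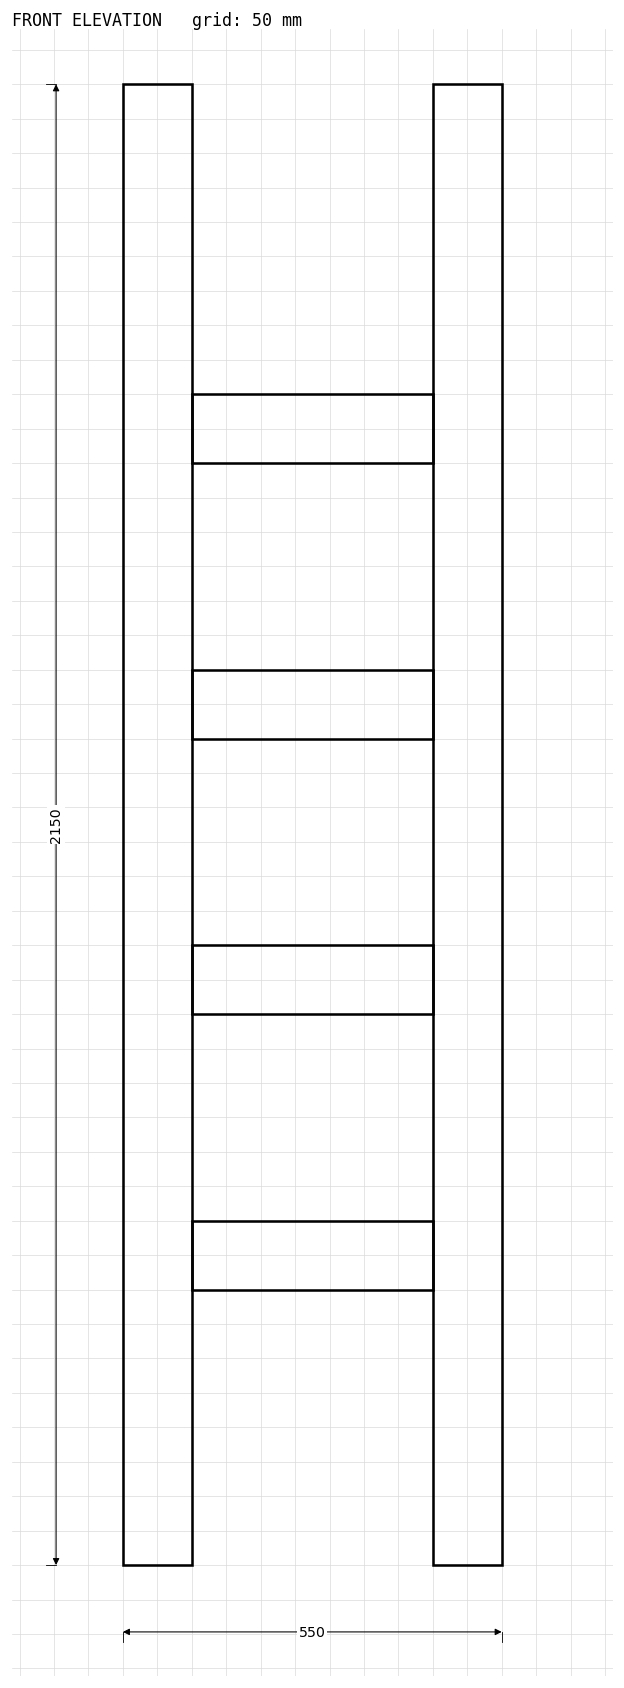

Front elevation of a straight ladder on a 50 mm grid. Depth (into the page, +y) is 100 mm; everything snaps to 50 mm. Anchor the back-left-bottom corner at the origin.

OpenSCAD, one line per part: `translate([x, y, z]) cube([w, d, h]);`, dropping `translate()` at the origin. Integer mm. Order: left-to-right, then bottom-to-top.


cube([100, 100, 2150]);
translate([100, 0, 400]) cube([350, 100, 100]);
translate([100, 0, 800]) cube([350, 100, 100]);
translate([100, 0, 1200]) cube([350, 100, 100]);
translate([100, 0, 1600]) cube([350, 100, 100]);
translate([450, 0, 0]) cube([100, 100, 2150]);
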